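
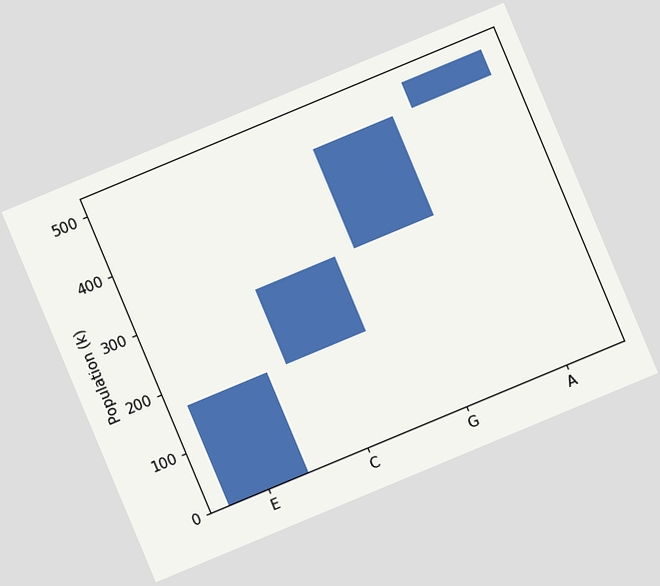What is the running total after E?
The chart is tilted about 23° counter-clockwise. After E the running total reaches 168k.

168k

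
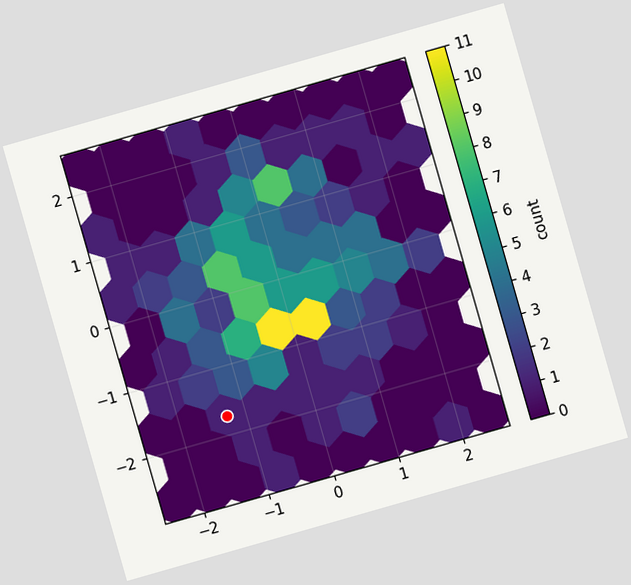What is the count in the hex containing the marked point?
The chart is tilted about 16° counter-clockwise. The marked hex reads 1 on the colorbar.

1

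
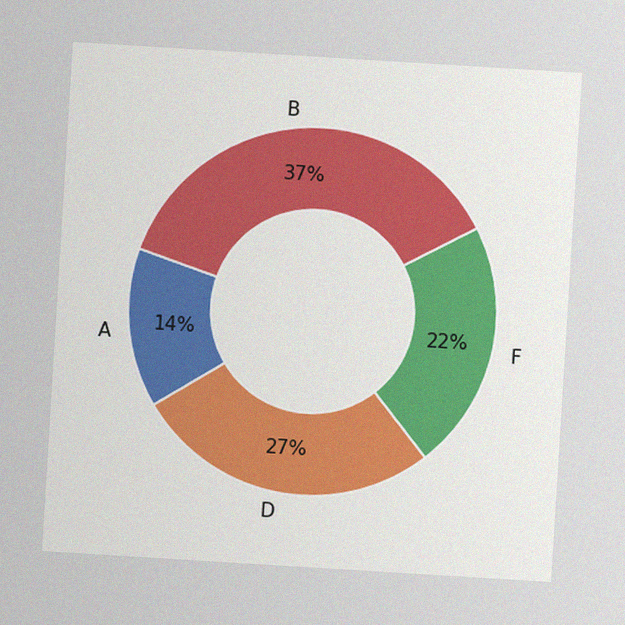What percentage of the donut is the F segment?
22%

The chart is tilted about 3° clockwise, with some photo noise. The F segment takes up 22% of the ring.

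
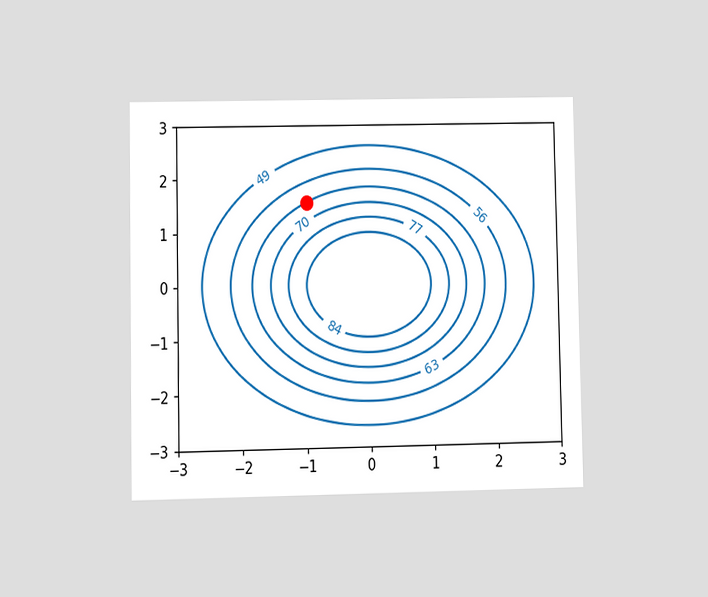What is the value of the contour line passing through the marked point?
The chart is viewed at a slight angle. The marked point sits on the contour labelled 63.

63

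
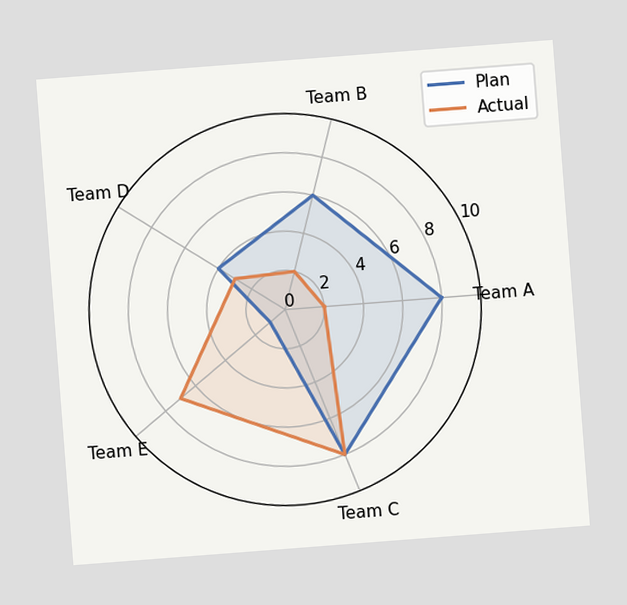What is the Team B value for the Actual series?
2

The chart is tilted about 4° counter-clockwise. On the Team B axis, Actual reaches 2.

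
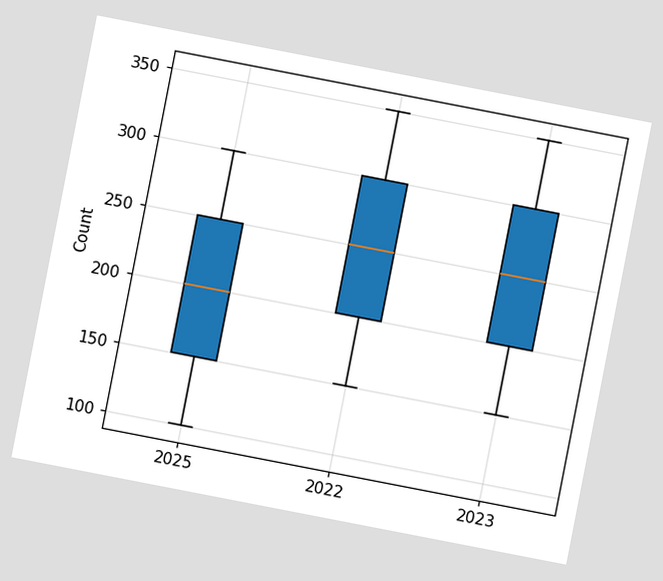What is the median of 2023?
250

The chart is tilted about 11° clockwise. The median line in the 2023 box sits at 250.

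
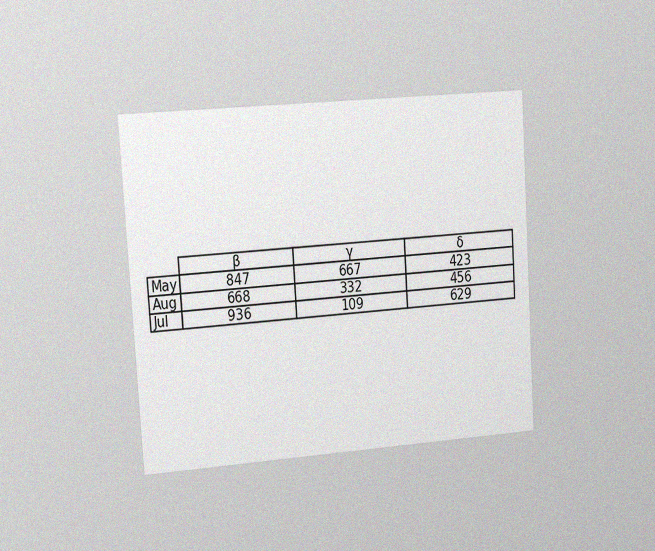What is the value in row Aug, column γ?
The chart is tilted about 4° counter-clockwise and viewed slightly from the left, with some photo noise. The (Aug, γ) cell reads 332.

332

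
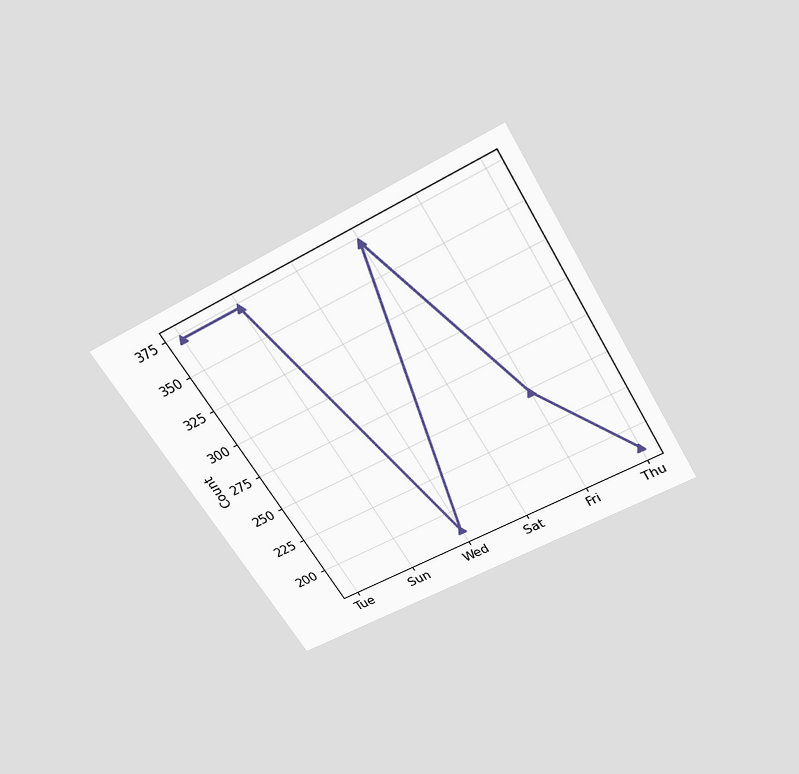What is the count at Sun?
372

The chart is tilted about 30° counter-clockwise and viewed slightly from above. At Sun, the line is at 372.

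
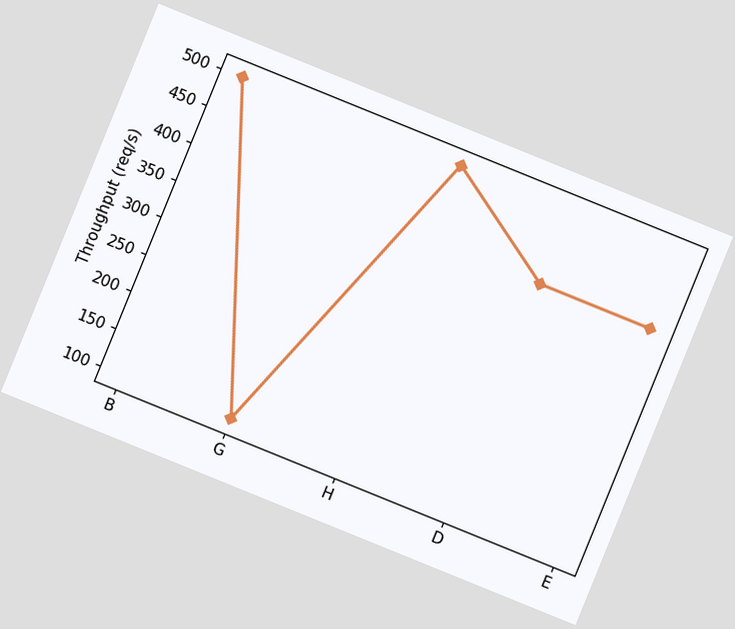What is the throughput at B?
The chart is tilted about 22° clockwise. At B, the line is at 500req/s.

500req/s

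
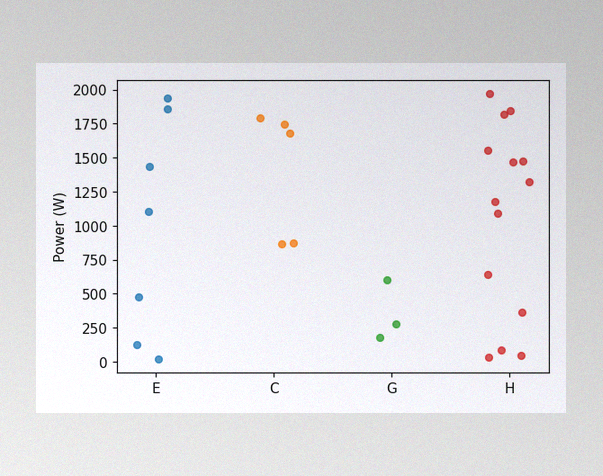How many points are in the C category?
5

The image has some photo noise and uneven lighting. Counting the markers in the C column gives 5.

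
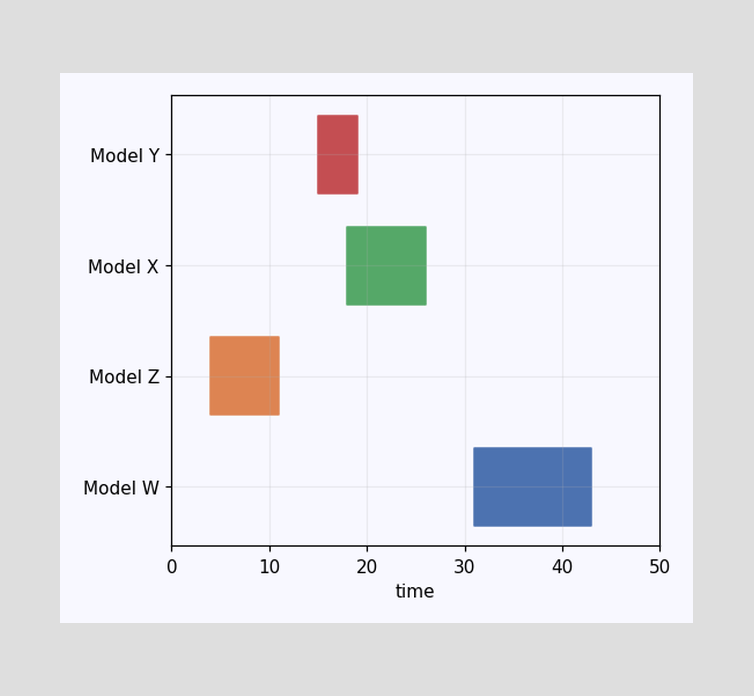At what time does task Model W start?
The Model W bar begins at t=31.

31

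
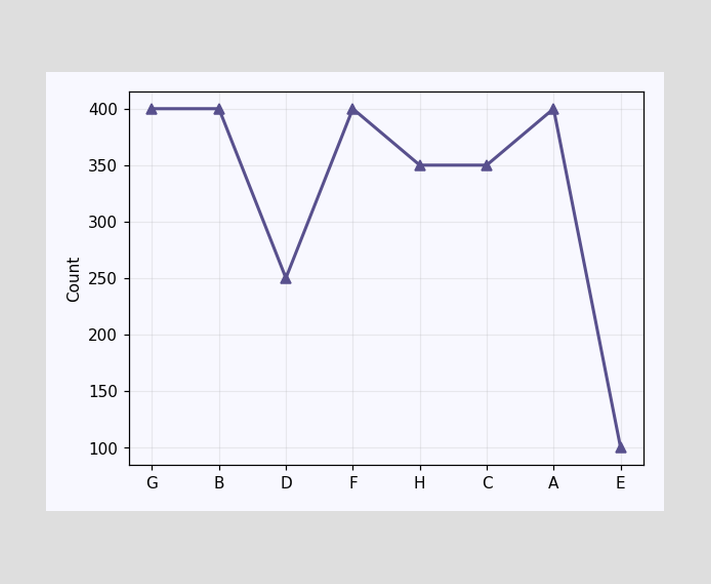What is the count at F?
400

At F, the line is at 400.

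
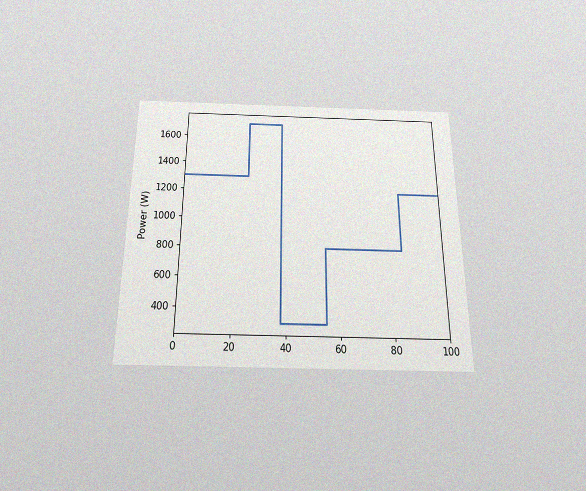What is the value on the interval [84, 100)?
1200W

The chart is viewed slightly from below, with some photo noise. On [84, 100) the step sits at 1200W.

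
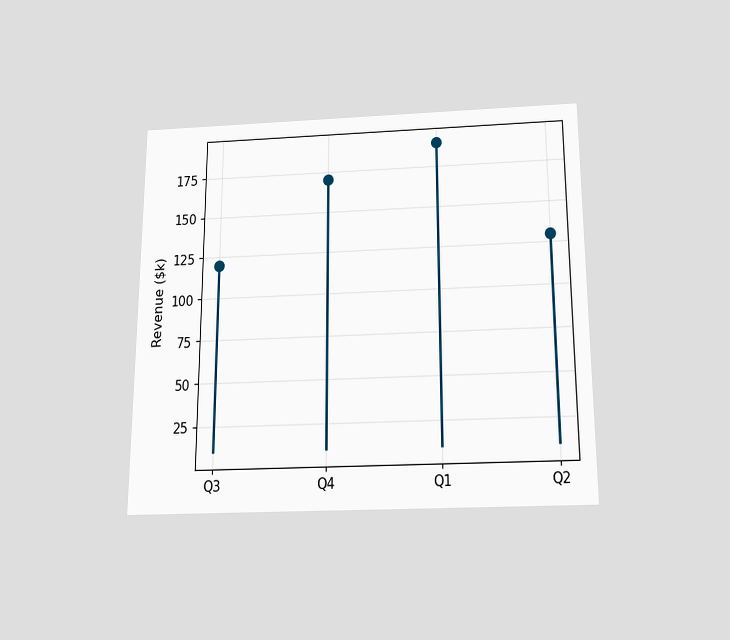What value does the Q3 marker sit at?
$120k

The chart is viewed slightly from below. The Q3 marker sits at $120k.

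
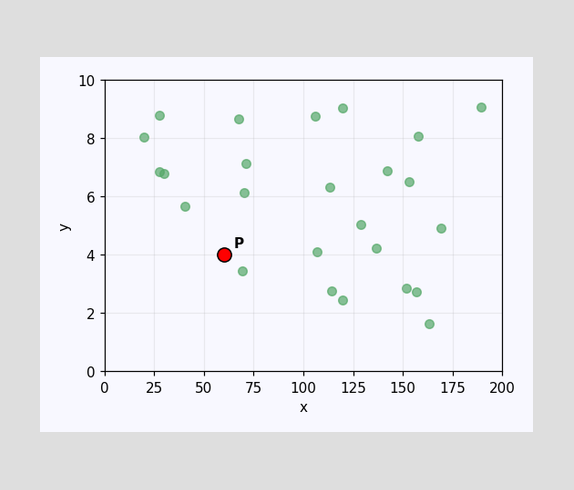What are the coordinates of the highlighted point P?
Following the gridlines from P to each axis, P sits at (60, 4).

(60, 4)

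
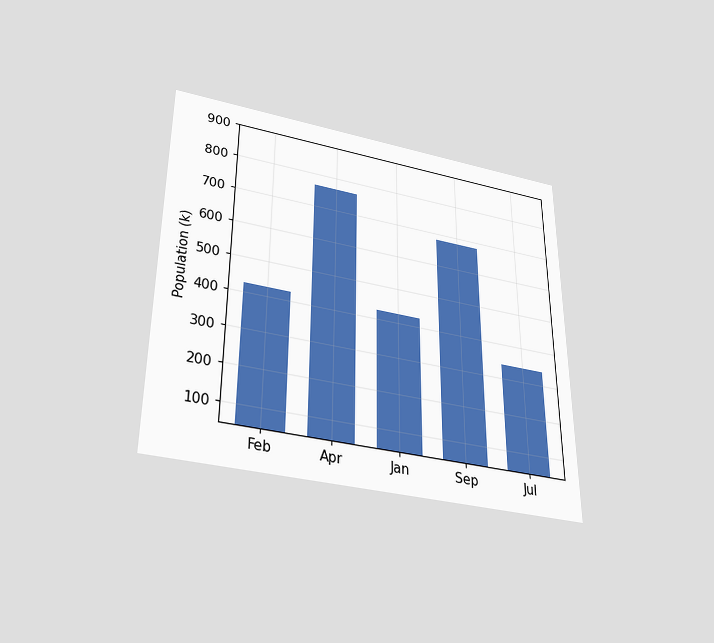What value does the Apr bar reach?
765k

The chart is viewed slightly from below. Reading along the chart's y-axis, the Apr bar reaches 765k.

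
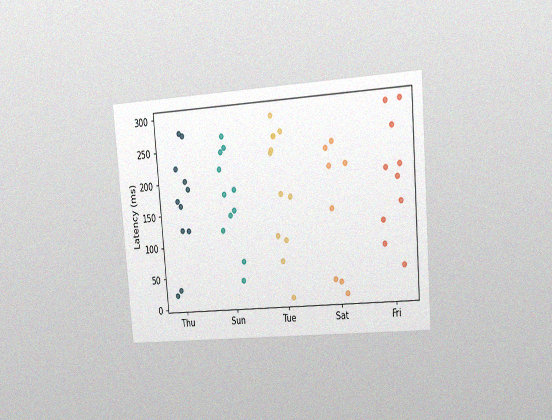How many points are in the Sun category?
The chart is tilted about 5° counter-clockwise and viewed slightly from the right, with some photo noise. Counting the markers in the Sun column gives 11.

11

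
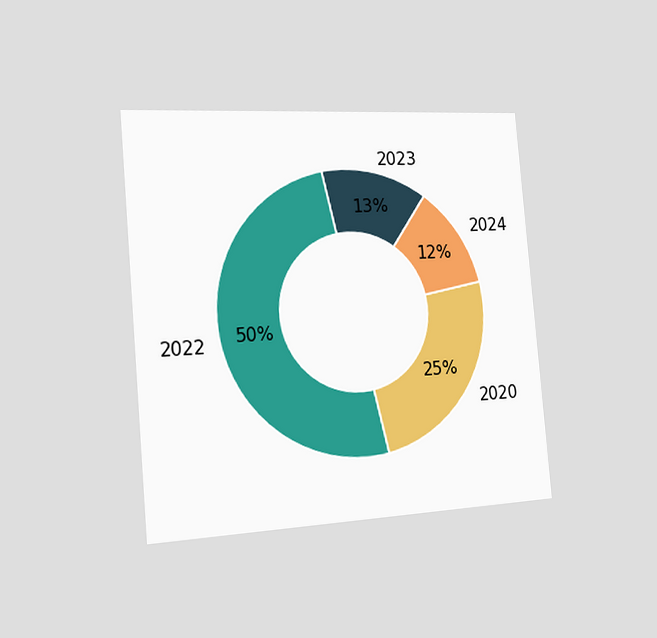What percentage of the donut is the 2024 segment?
12%

The chart is tilted about 5° counter-clockwise and viewed slightly from the left. The 2024 segment takes up 12% of the ring.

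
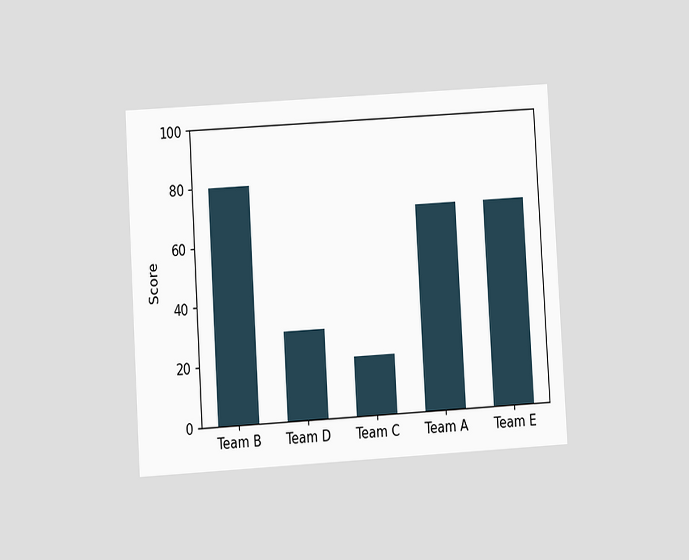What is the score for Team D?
The chart is tilted about 3° counter-clockwise and viewed at a slight angle. Reading along the chart's y-axis, the Team D bar reaches 30.

30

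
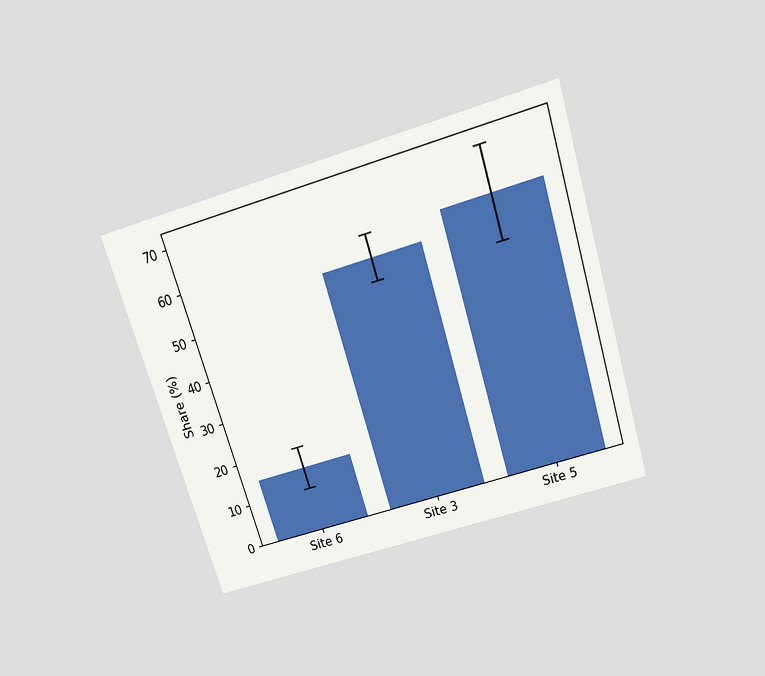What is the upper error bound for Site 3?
60%

The chart is tilted about 17° counter-clockwise and viewed slightly from above. The Site 3 bar's upper whisker reaches 60%.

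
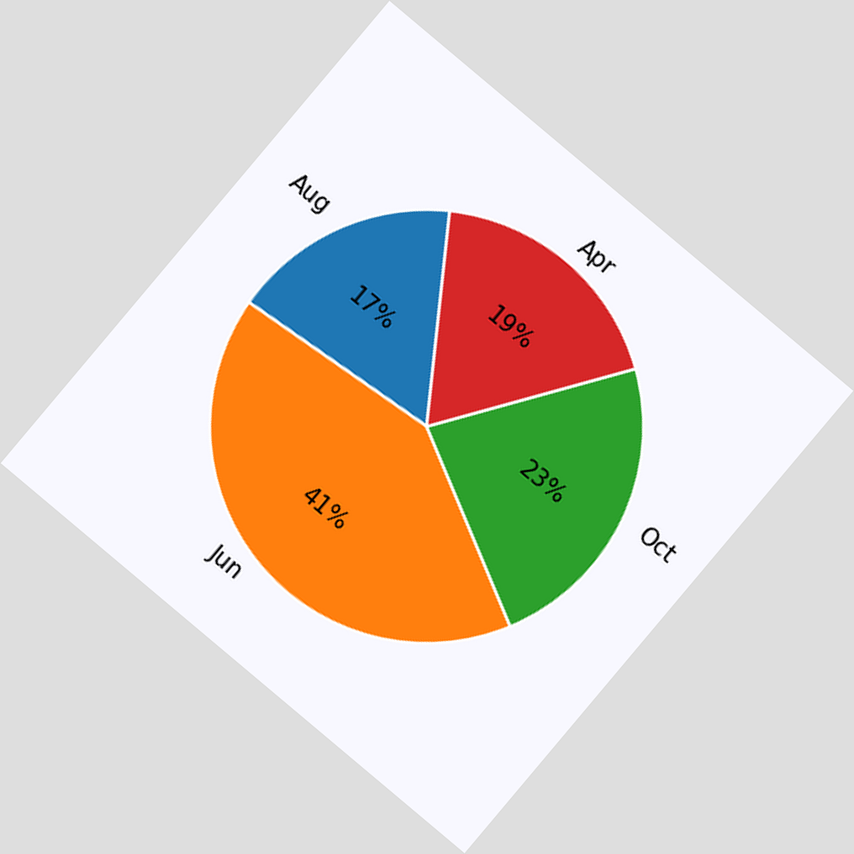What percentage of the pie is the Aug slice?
17%

The chart is tilted about 40° clockwise. The Aug slice takes up 17% of the pie.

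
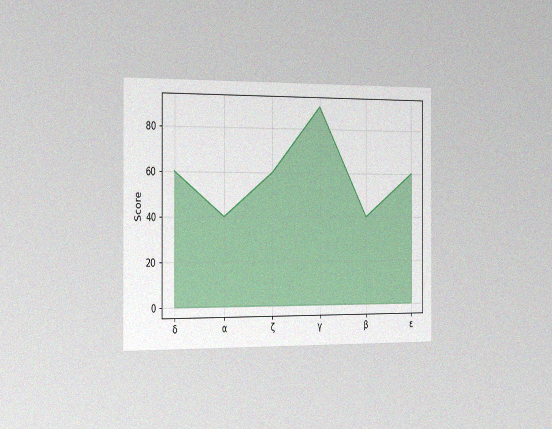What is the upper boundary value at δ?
The chart is viewed slightly from the left, with some photo noise. At δ the upper boundary is at 60.

60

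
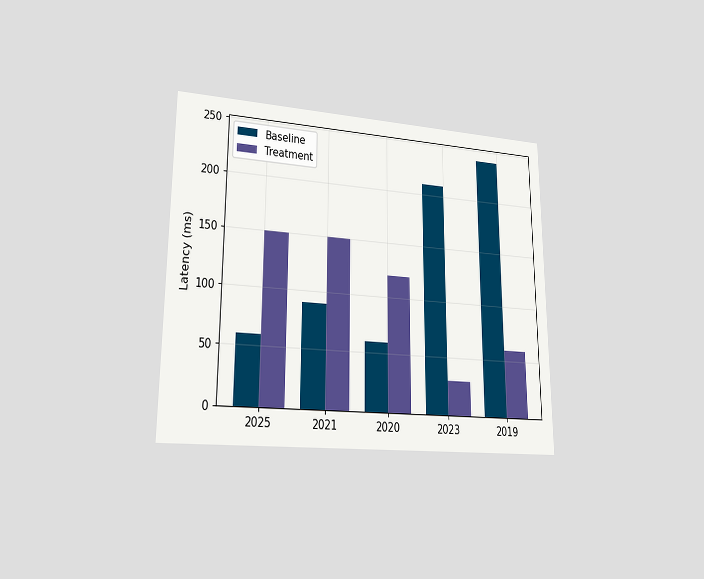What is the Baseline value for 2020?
60ms

The chart is viewed at a slight angle. The Baseline bar at 2020 reaches 60ms on the y-axis.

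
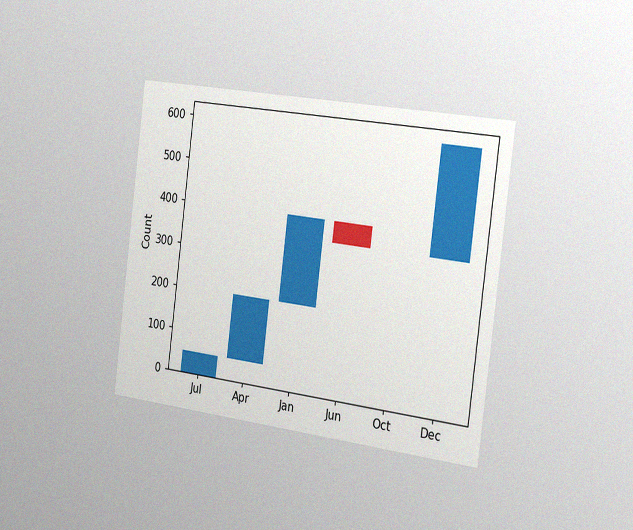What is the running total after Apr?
200

The chart is tilted about 7° clockwise and viewed slightly from the right, with some photo noise. After Apr the running total reaches 200.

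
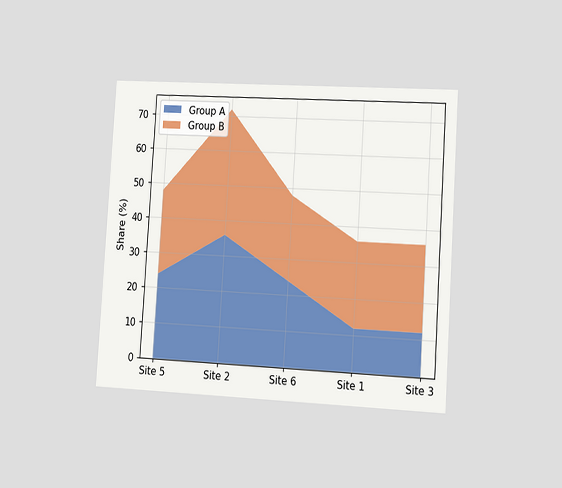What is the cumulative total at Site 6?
48%

The chart is tilted about 4° clockwise and viewed slightly from the right. The stacked total at Site 6 reaches 48%.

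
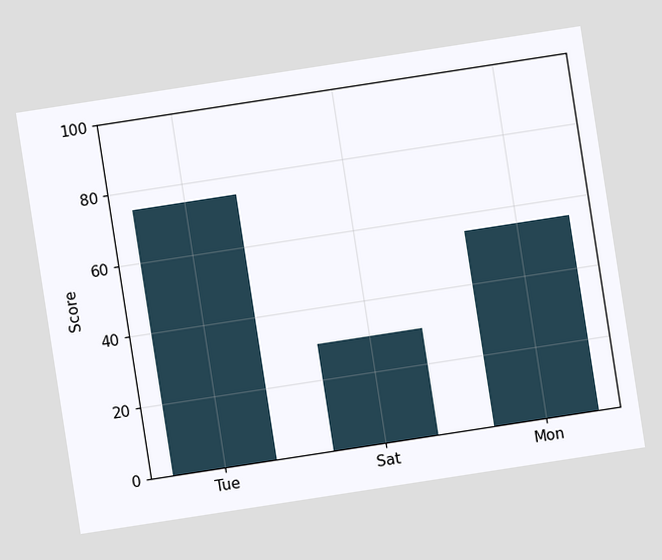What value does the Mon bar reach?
The chart is tilted about 9° counter-clockwise. Reading along the chart's y-axis, the Mon bar reaches 55.

55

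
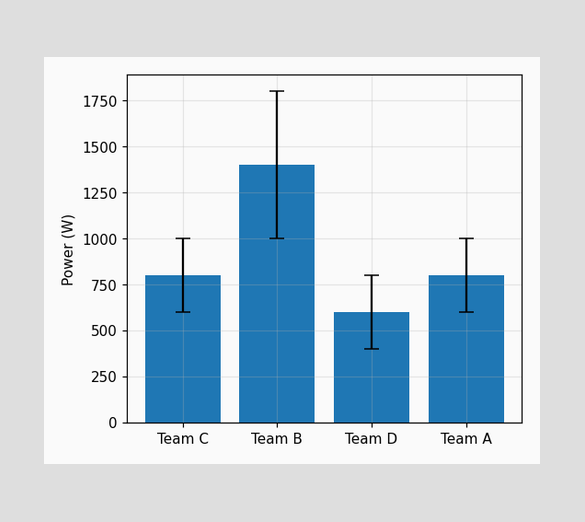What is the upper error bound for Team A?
The Team A bar's upper whisker reaches 1000W.

1000W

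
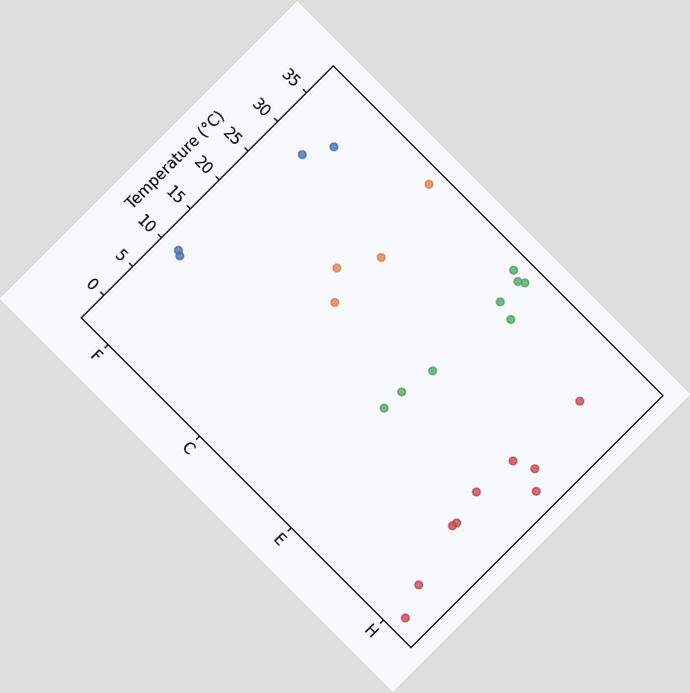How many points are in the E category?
The chart is tilted about 45° clockwise. Counting the markers in the E column gives 8.

8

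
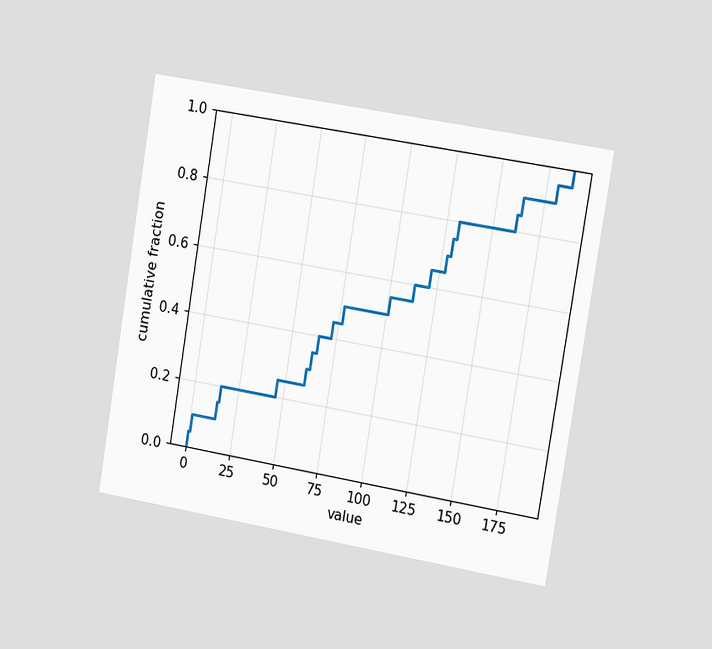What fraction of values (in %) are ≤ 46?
25%

The chart is tilted about 9° clockwise and viewed slightly from the right. At x=46 the ECDF step is at 25%.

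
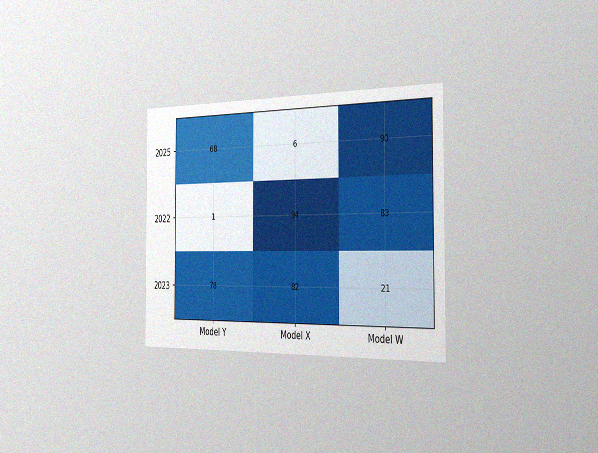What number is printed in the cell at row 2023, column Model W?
21

The chart is viewed slightly from the right, with some photo noise. The (2023, Model W) cell reads 21.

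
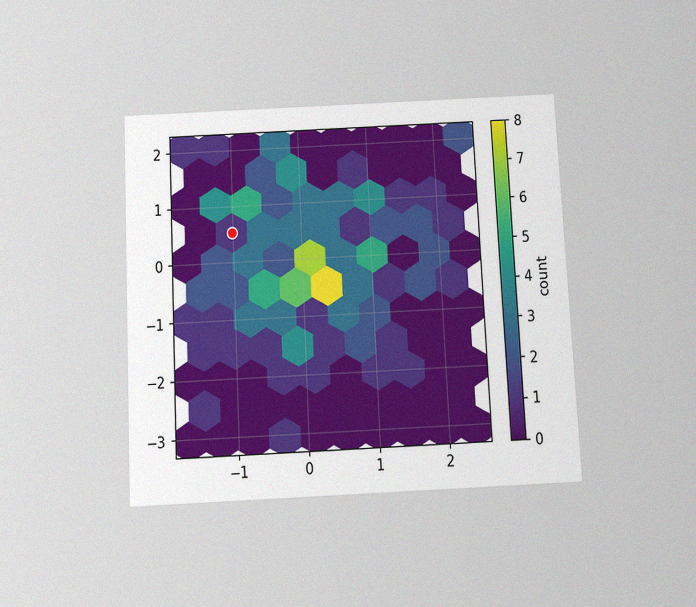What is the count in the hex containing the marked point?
The chart is tilted about 3° counter-clockwise and viewed slightly from below, with some photo noise. The marked hex reads 1 on the colorbar.

1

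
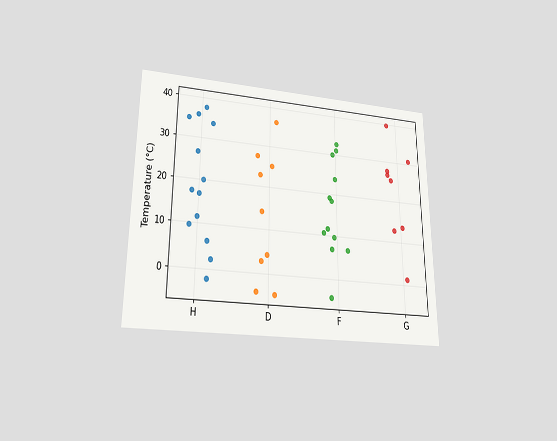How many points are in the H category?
13

The chart is viewed slightly from below. Counting the markers in the H column gives 13.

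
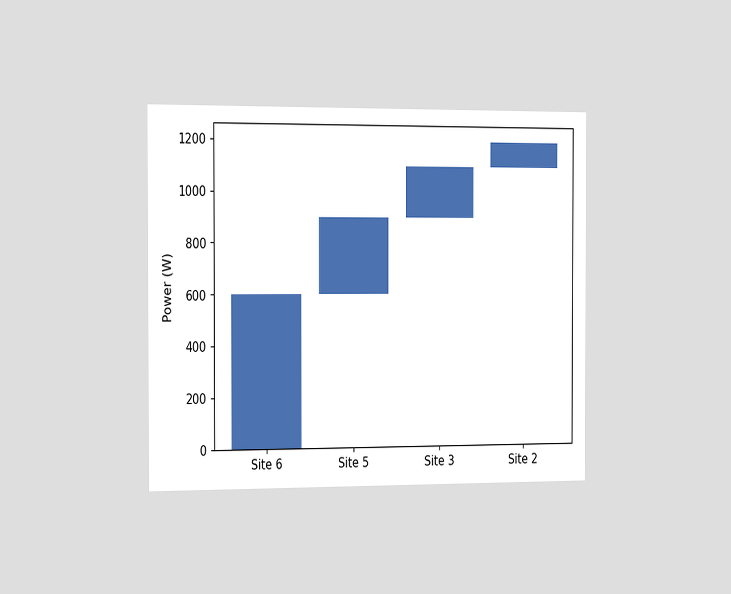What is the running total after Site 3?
The chart is viewed slightly from the left. After Site 3 the running total reaches 1100W.

1100W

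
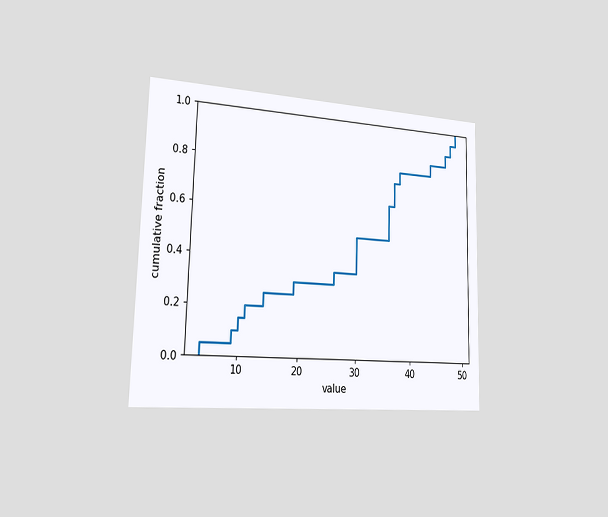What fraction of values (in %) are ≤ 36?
The chart is viewed slightly from the left. At x=36 the ECDF step is at 65%.

65%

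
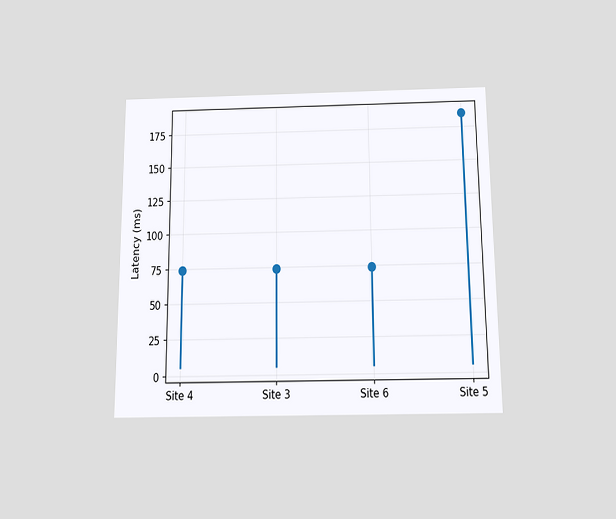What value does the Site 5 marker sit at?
185ms

The chart is viewed slightly from below. The Site 5 marker sits at 185ms.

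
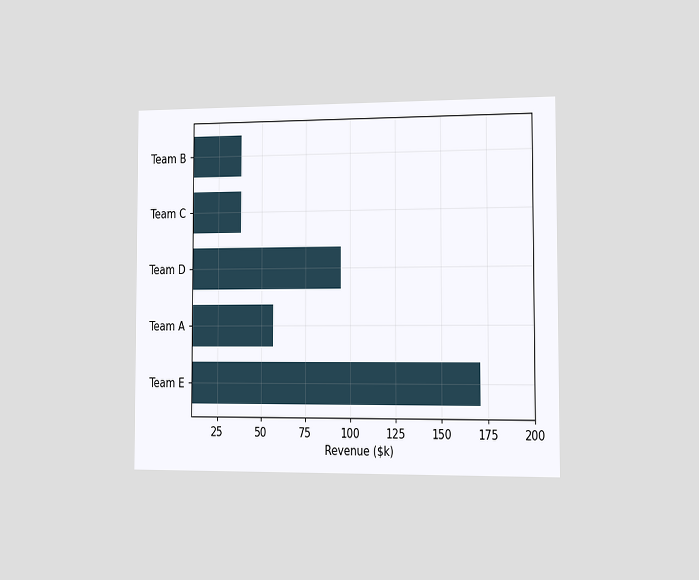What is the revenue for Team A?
The chart is viewed slightly from the right. Reading along the chart's x-axis, the Team A bar reaches $57k.

$57k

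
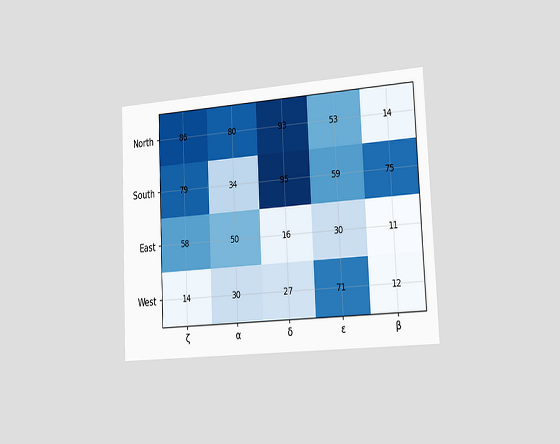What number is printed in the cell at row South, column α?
The chart is tilted about 3° counter-clockwise and viewed slightly from the right. The (South, α) cell reads 34.

34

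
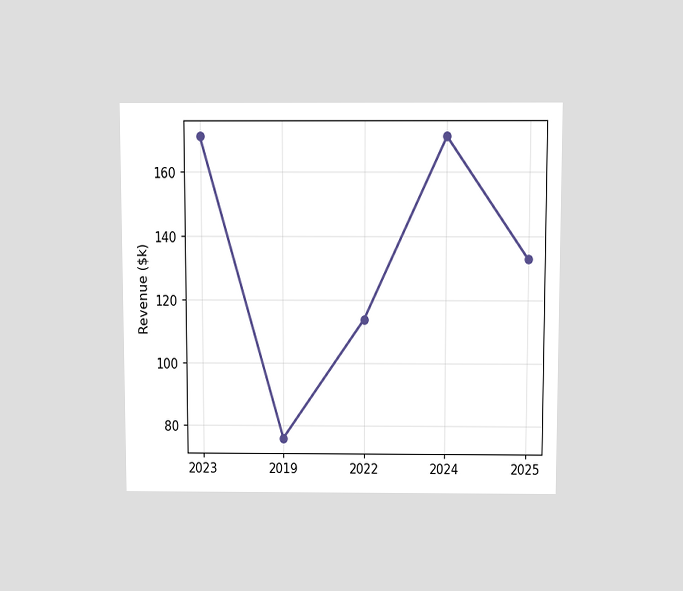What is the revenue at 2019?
$76k

The chart is viewed slightly from above. At 2019, the line is at $76k.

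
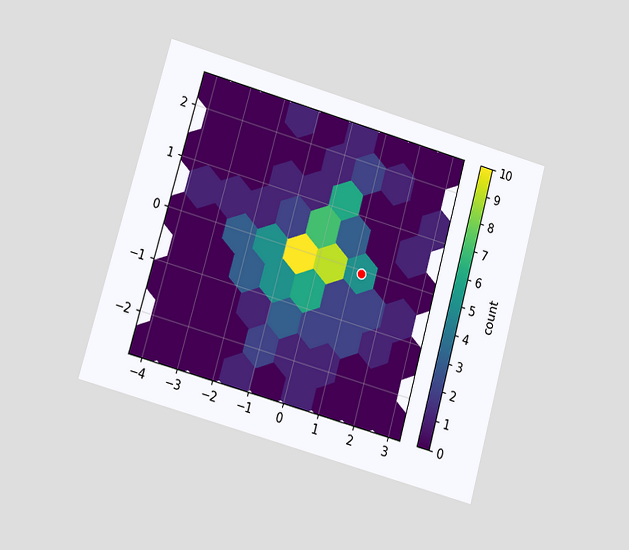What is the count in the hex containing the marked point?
5

The chart is tilted about 16° clockwise and viewed at a slight angle. The marked hex reads 5 on the colorbar.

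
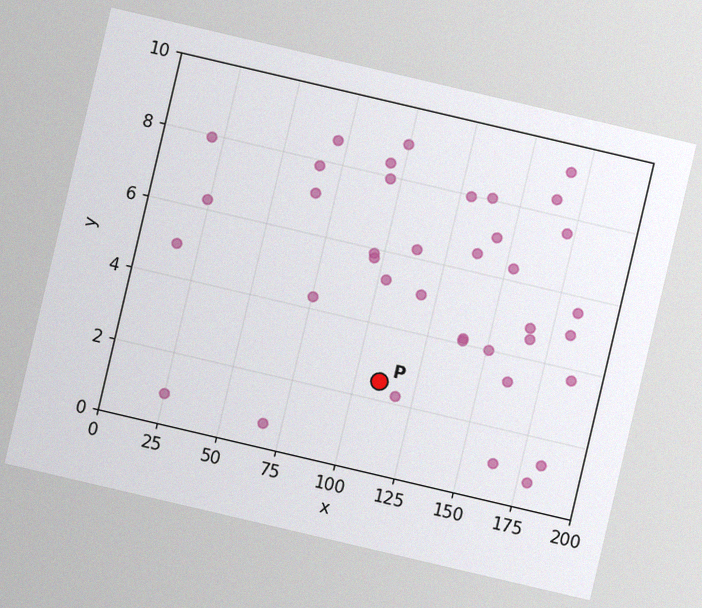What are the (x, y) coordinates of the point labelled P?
The chart is tilted about 13° clockwise, with some photo noise. Following the gridlines from P to each axis, P sits at (110, 2.5).

(110, 2.5)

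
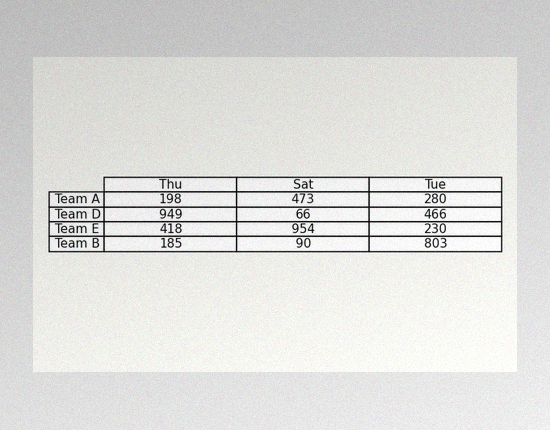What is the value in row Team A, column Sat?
473

The image has some photo noise and uneven lighting. The (Team A, Sat) cell reads 473.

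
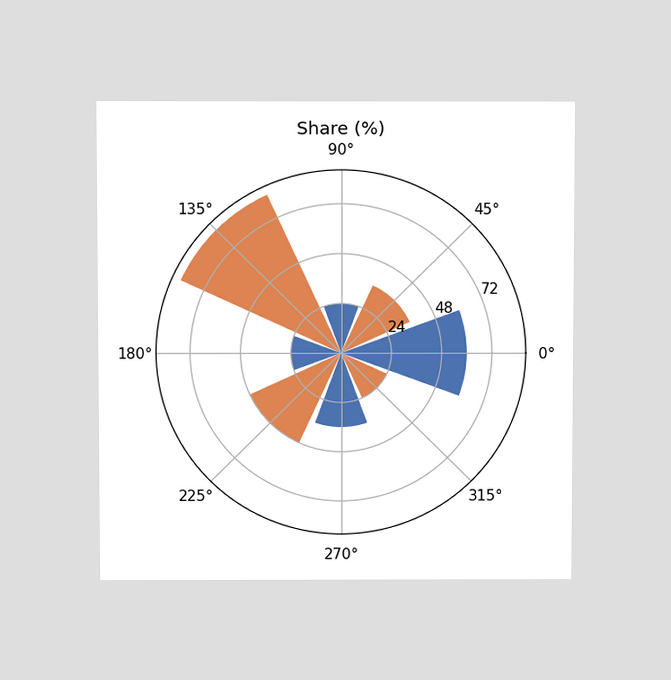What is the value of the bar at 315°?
The chart is viewed slightly from above. The bar at 315° reaches 24% on the radial axis.

24%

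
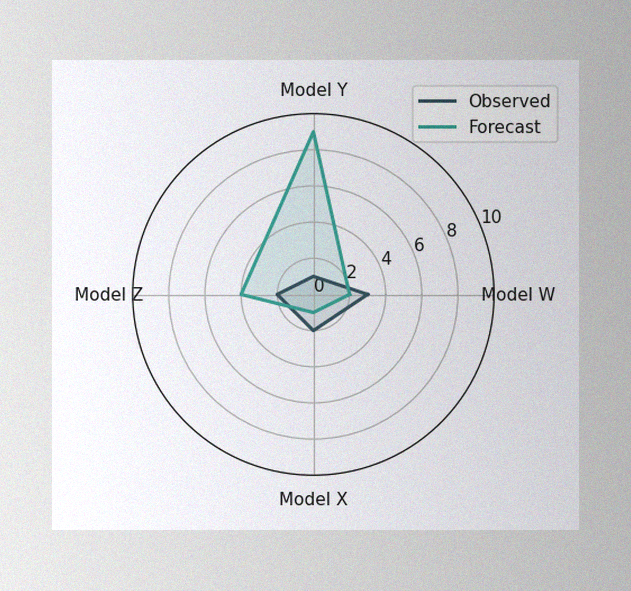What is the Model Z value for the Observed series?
2

The image has some photo noise and uneven lighting. On the Model Z axis, Observed reaches 2.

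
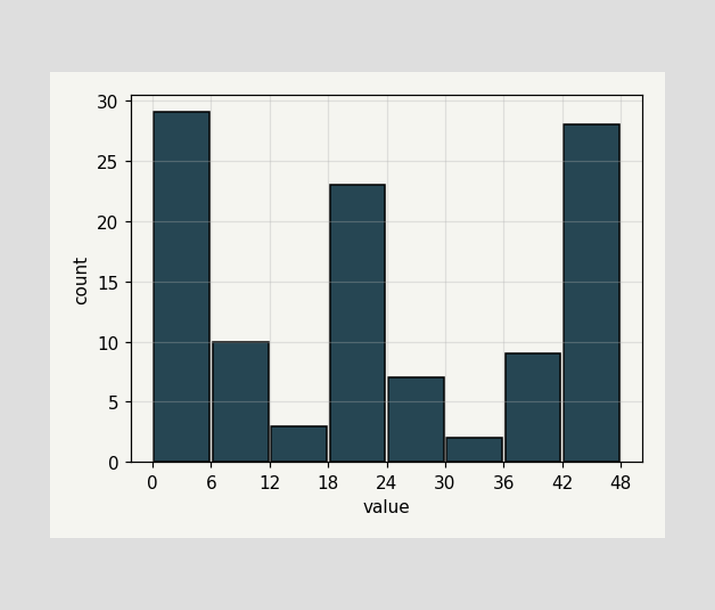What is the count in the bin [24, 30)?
The [24, 30) bin has height 7.

7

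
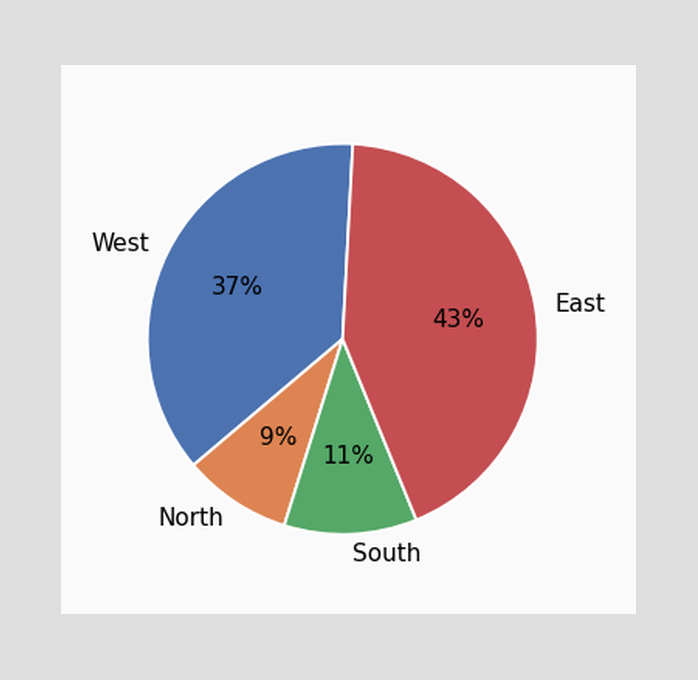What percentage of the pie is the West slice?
The West slice takes up 37% of the pie.

37%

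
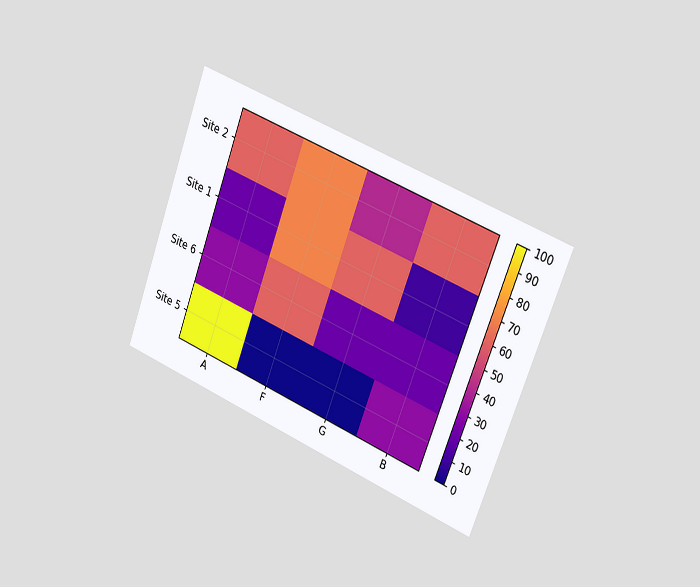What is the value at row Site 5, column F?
The chart is tilted about 21° clockwise and viewed slightly from the right. Matching cell (Site 5, F) against the colorbar gives 0.

0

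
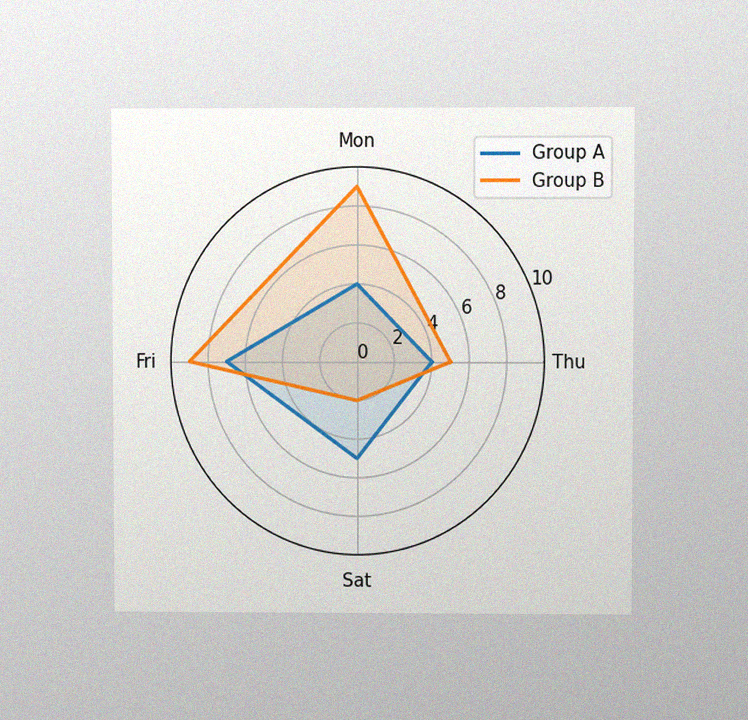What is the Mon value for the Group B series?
9

The chart is viewed at a slight angle, with some photo noise. On the Mon axis, Group B reaches 9.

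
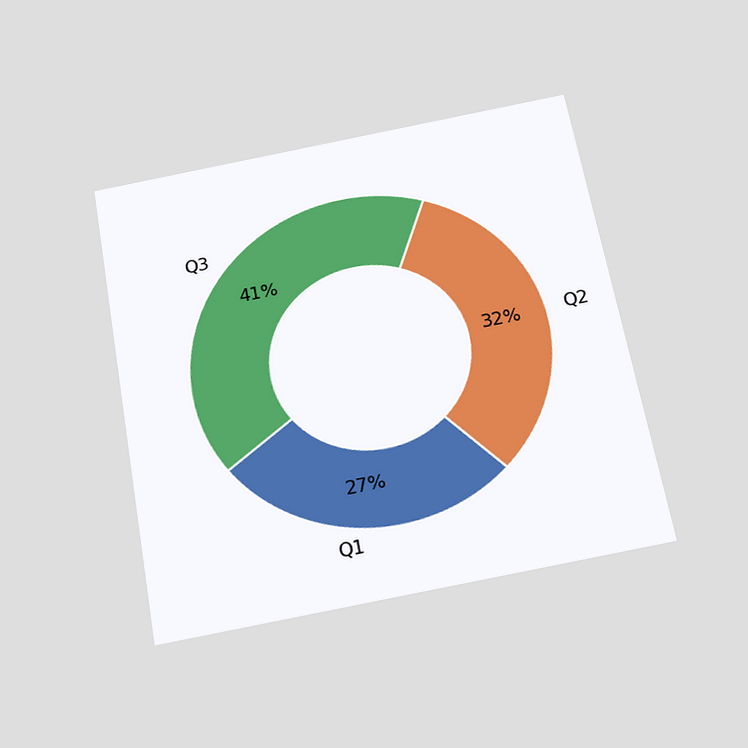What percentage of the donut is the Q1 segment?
27%

The chart is tilted about 10° counter-clockwise and viewed slightly from below. The Q1 segment takes up 27% of the ring.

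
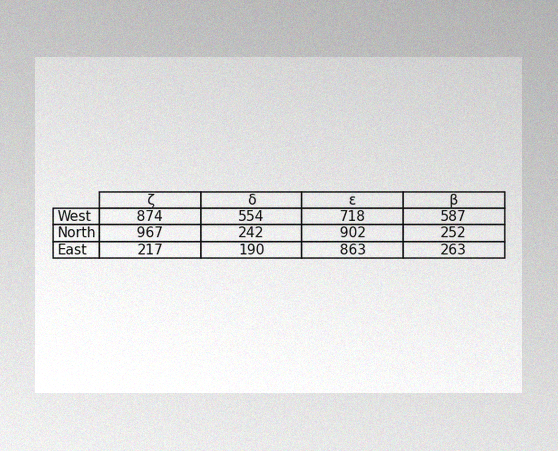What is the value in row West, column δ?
554

The image has some photo noise and uneven lighting. The (West, δ) cell reads 554.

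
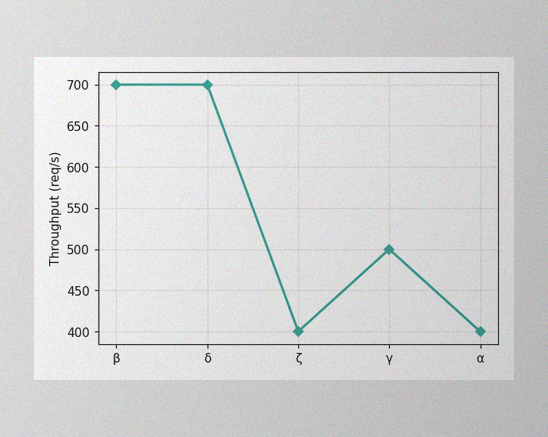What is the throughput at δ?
700req/s

The image has some photo noise and uneven lighting. At δ, the line is at 700req/s.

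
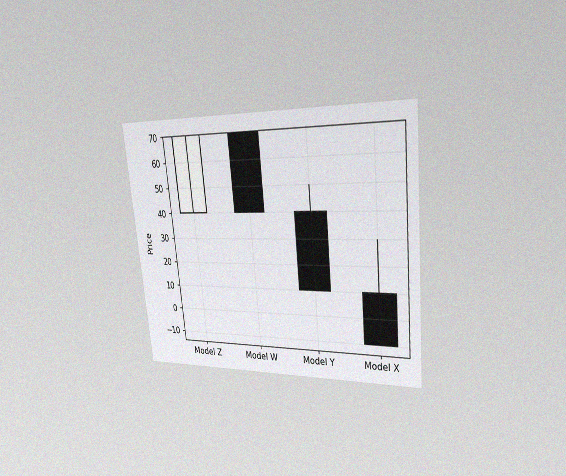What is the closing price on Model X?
-10

The chart is tilted about 6° counter-clockwise and viewed slightly from the right, with some photo noise. The Model X candle closes at -10.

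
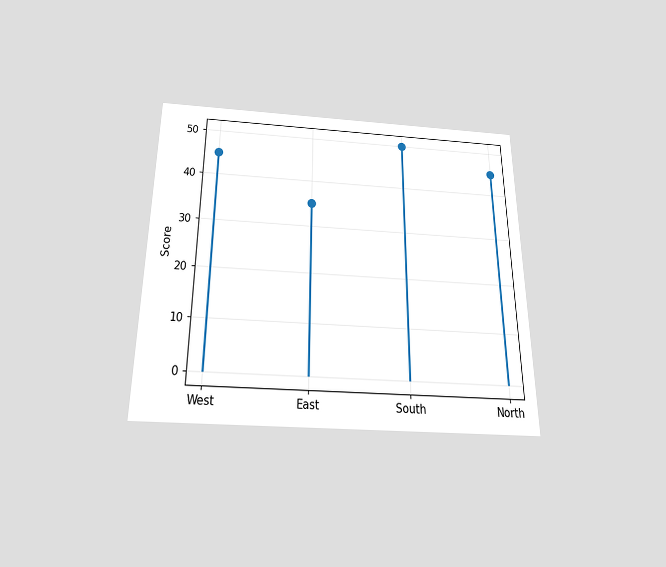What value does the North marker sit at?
45

The chart is viewed slightly from below. The North marker sits at 45.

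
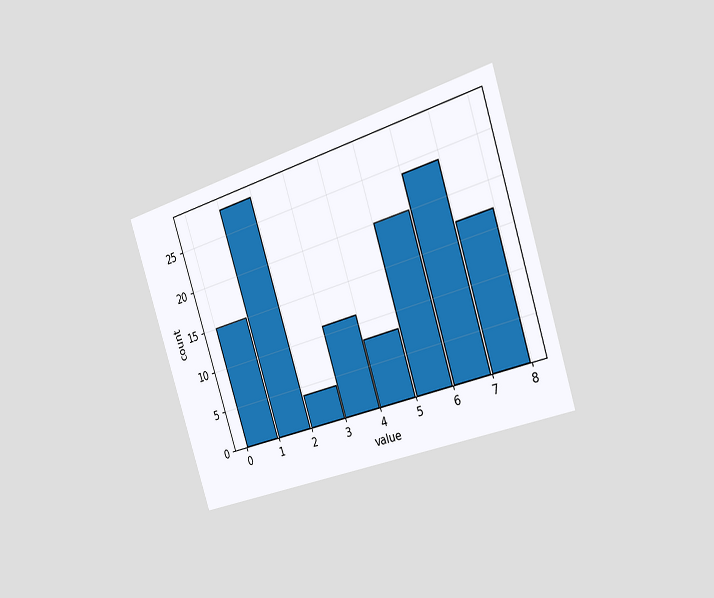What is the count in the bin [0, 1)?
15

The chart is tilted about 18° counter-clockwise and viewed slightly from the right. The [0, 1) bin has height 15.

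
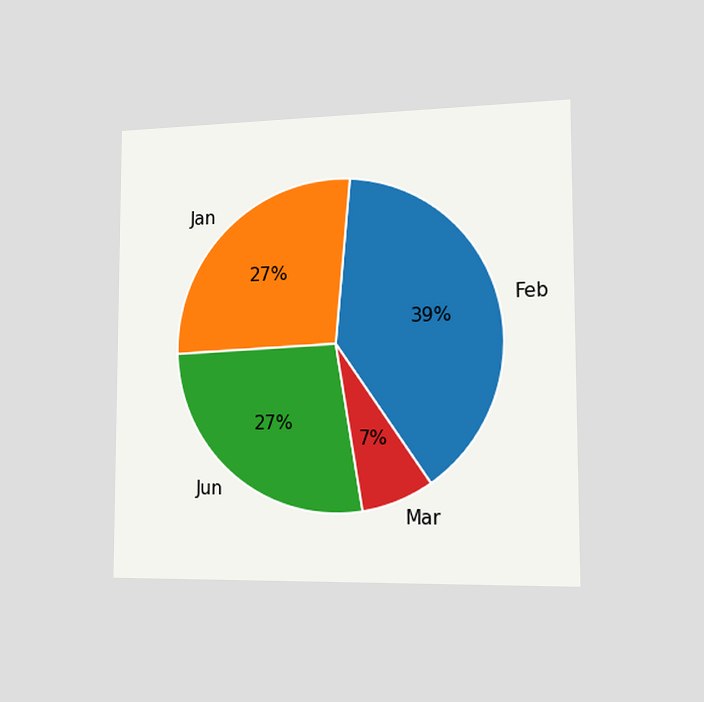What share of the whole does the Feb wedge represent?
The chart is viewed slightly from the right. The Feb slice takes up 39% of the pie.

39%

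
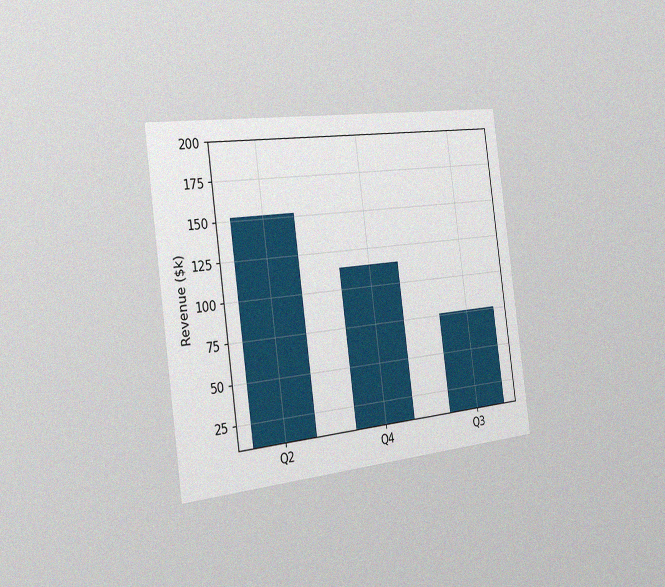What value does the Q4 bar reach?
$114k

The chart is tilted about 8° counter-clockwise and viewed slightly from the left, with some photo noise. Reading along the chart's y-axis, the Q4 bar reaches $114k.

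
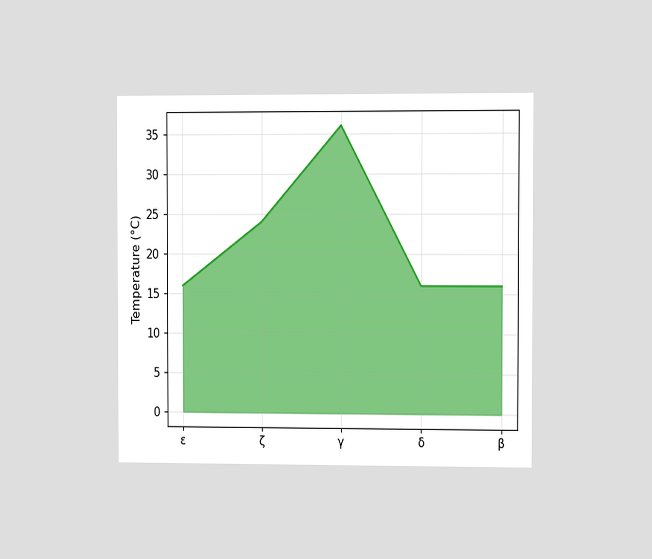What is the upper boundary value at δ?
16°C

The chart is viewed slightly from the right. At δ the upper boundary is at 16°C.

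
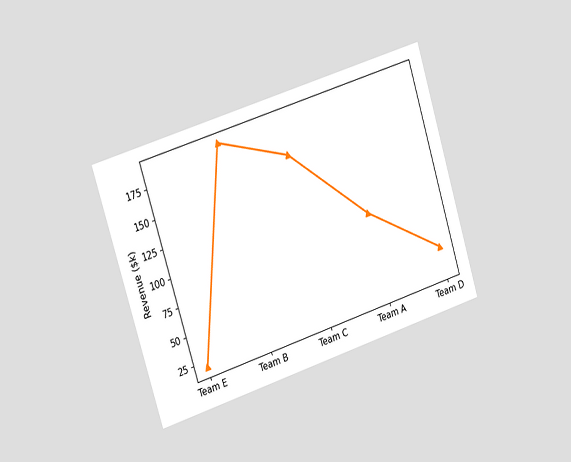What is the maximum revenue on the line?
$190k

The chart is tilted about 17° counter-clockwise and viewed slightly from the left. The highest point is at Team B, and reading across to the y-axis gives $190k.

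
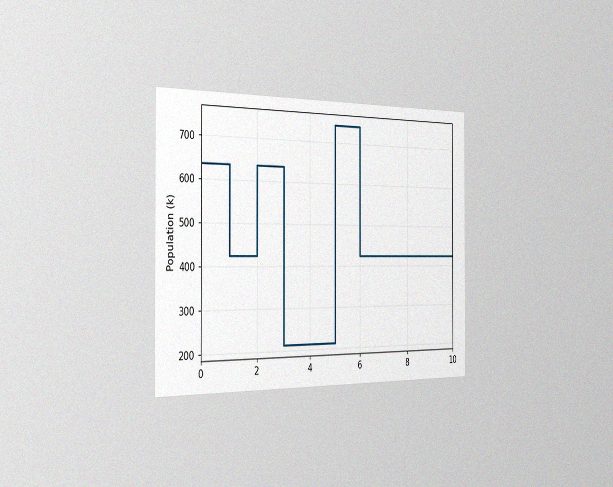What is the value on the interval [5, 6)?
The chart is viewed slightly from the left, with some photo noise. On [5, 6) the step sits at 742k.

742k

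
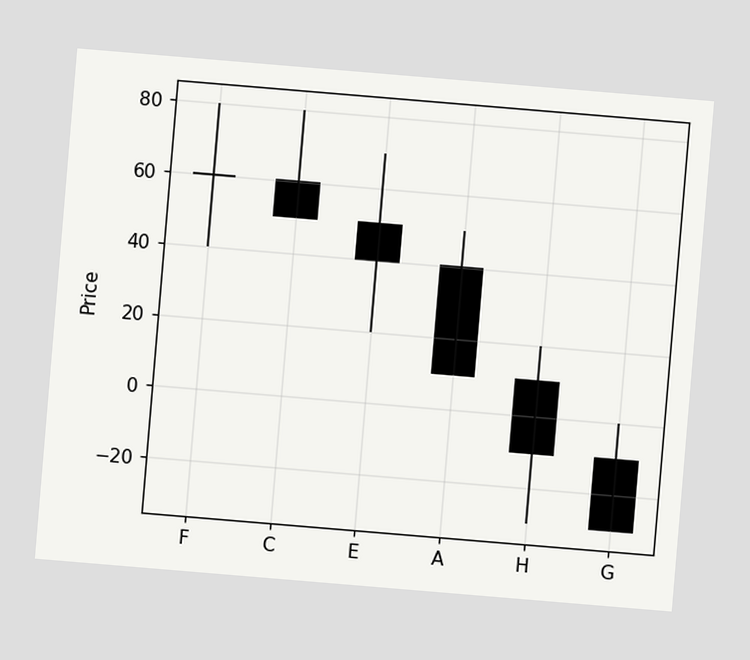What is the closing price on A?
10

The chart is tilted about 5° clockwise. The A candle closes at 10.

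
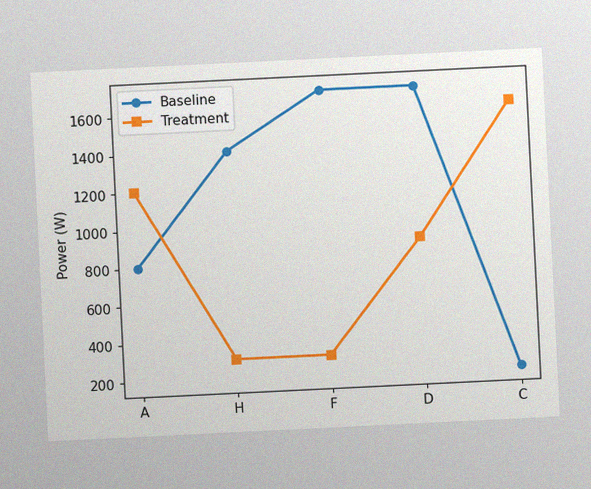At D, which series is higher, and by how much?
The chart is tilted about 3° counter-clockwise, with some photo noise. At D, Baseline sits above the other line by 800W.

Baseline, by 800W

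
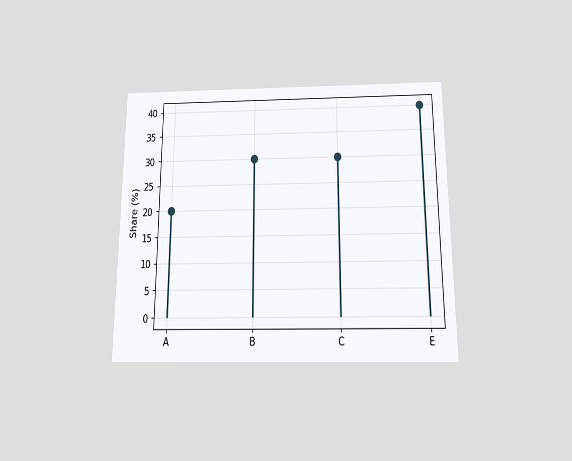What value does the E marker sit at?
The chart is viewed slightly from below. The E marker sits at 40%.

40%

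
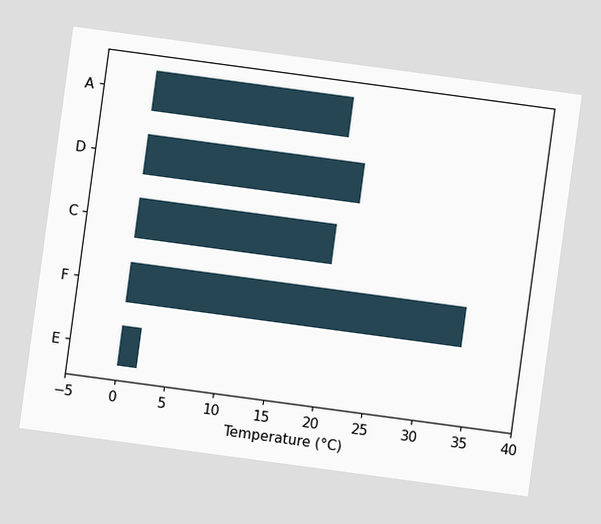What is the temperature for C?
20°C

The chart is tilted about 8° clockwise. Reading along the chart's x-axis, the C bar reaches 20°C.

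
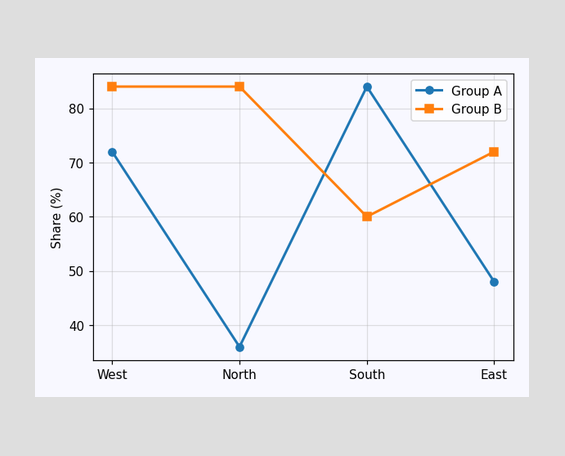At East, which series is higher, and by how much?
Group B, by 24%

At East, Group B sits above the other line by 24%.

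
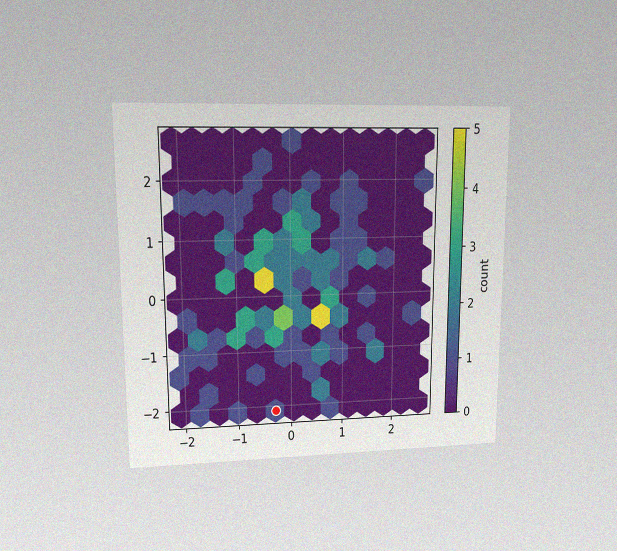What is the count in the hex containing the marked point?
1

The chart is viewed at a slight angle, with some photo noise. The marked hex reads 1 on the colorbar.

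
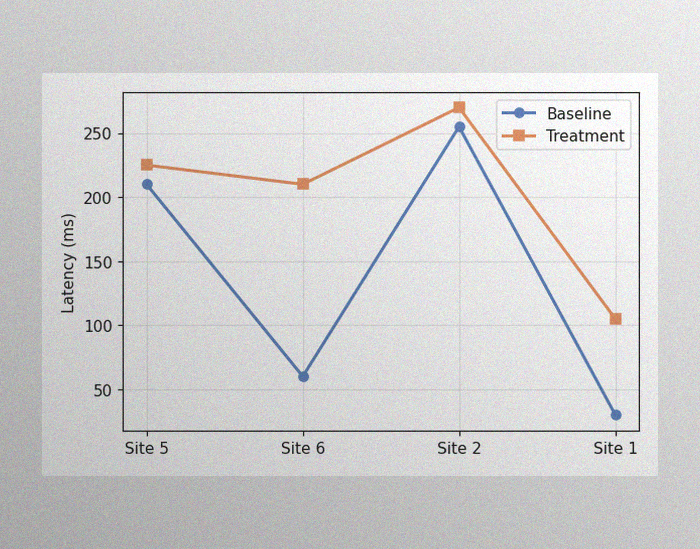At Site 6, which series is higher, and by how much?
Treatment, by 150ms

The image has some photo noise and uneven lighting. At Site 6, Treatment sits above the other line by 150ms.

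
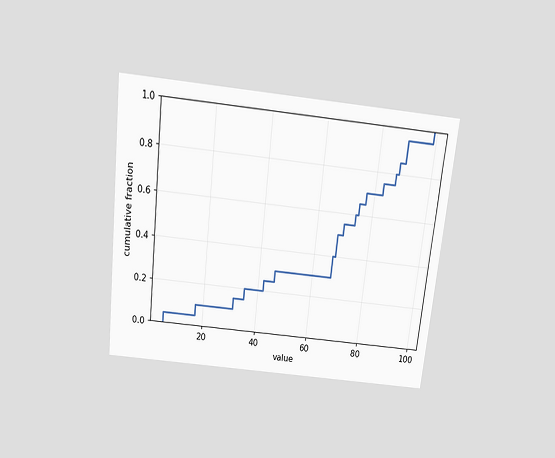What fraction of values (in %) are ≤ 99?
The chart is tilted about 6° clockwise and viewed slightly from above. At x=99 the ECDF step is at 100%.

100%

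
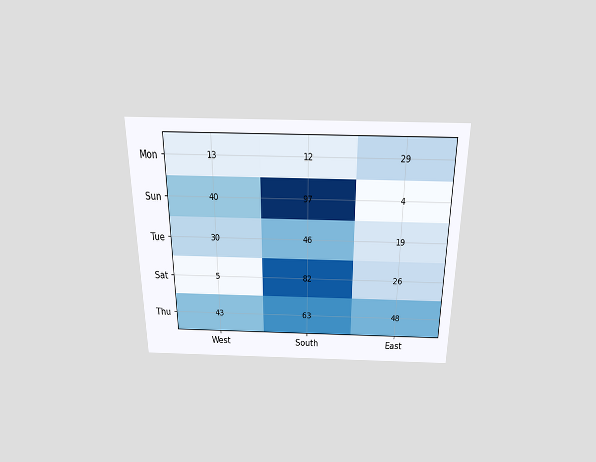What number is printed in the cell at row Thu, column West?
43

The chart is viewed slightly from above. The (Thu, West) cell reads 43.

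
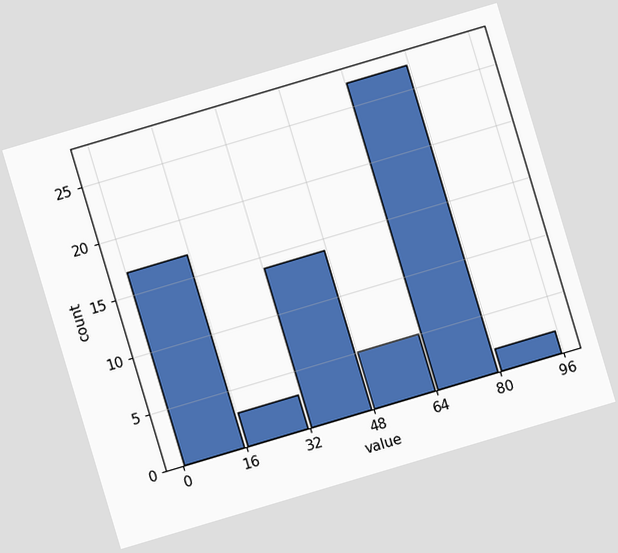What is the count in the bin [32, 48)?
14

The chart is tilted about 17° counter-clockwise. The [32, 48) bin has height 14.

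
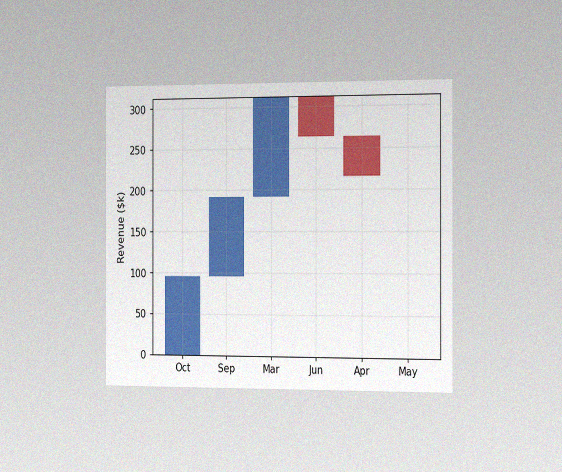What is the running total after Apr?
The chart is viewed slightly from the right, with some photo noise. After Apr the running total reaches $216k.

$216k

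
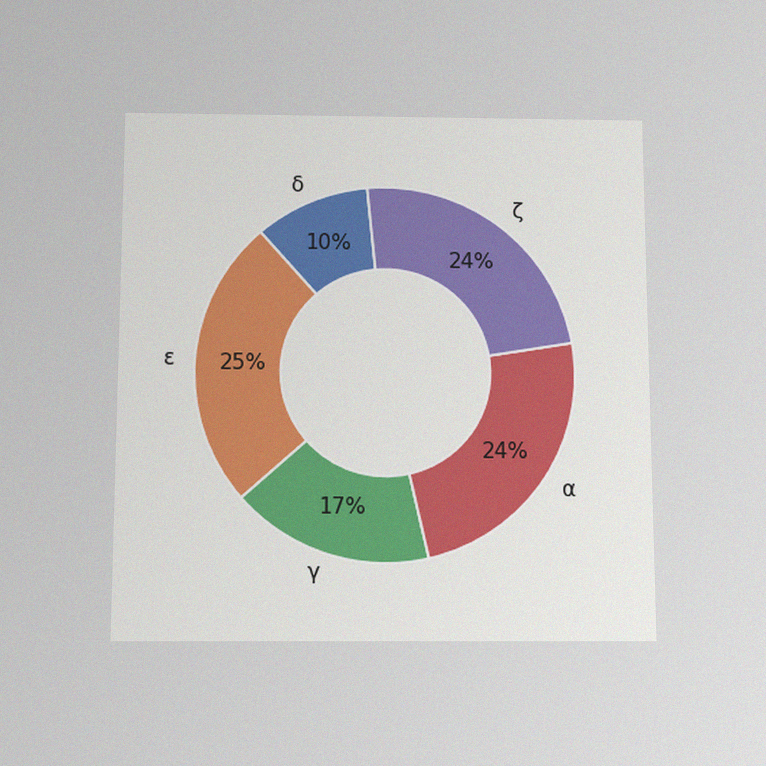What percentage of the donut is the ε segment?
The chart is viewed slightly from below, with some photo noise. The ε segment takes up 25% of the ring.

25%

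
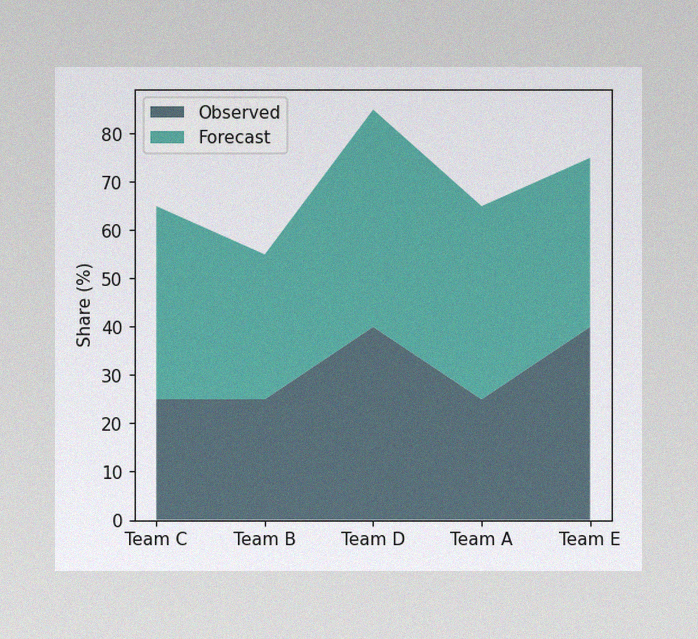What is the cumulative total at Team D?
85%

The image has some photo noise and uneven lighting. The stacked total at Team D reaches 85%.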